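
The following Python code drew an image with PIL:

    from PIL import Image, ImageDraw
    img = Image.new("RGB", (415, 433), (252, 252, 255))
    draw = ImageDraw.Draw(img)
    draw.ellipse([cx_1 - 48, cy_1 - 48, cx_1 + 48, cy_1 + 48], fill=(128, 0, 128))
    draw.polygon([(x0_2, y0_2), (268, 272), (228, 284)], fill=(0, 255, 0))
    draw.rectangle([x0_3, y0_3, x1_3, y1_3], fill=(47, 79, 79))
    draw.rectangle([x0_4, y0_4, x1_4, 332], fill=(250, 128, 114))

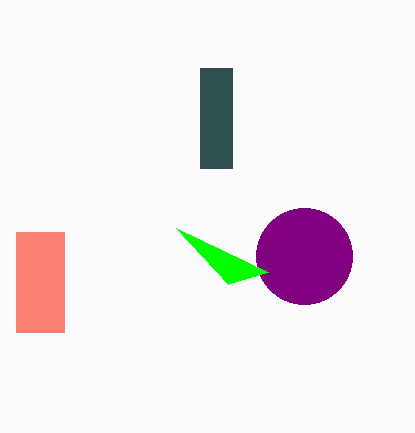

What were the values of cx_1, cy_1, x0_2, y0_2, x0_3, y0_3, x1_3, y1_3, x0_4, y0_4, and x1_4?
cx_1 = 304; cy_1 = 256; x0_2 = 176; y0_2 = 228; x0_3 = 200; y0_3 = 68; x1_3 = 232; y1_3 = 168; x0_4 = 16; y0_4 = 232; x1_4 = 64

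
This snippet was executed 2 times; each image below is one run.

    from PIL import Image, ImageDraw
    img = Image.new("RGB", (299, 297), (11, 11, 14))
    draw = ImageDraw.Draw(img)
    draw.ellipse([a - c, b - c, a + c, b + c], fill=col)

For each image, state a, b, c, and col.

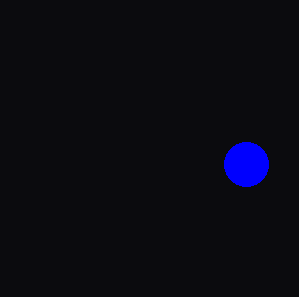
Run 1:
a = 246
b = 164
c = 22
col = 'blue'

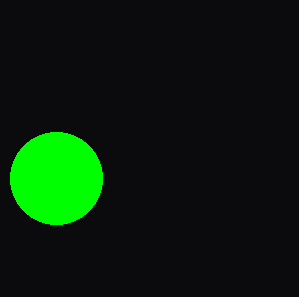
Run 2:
a = 56, b = 178, c = 46, col = 'lime'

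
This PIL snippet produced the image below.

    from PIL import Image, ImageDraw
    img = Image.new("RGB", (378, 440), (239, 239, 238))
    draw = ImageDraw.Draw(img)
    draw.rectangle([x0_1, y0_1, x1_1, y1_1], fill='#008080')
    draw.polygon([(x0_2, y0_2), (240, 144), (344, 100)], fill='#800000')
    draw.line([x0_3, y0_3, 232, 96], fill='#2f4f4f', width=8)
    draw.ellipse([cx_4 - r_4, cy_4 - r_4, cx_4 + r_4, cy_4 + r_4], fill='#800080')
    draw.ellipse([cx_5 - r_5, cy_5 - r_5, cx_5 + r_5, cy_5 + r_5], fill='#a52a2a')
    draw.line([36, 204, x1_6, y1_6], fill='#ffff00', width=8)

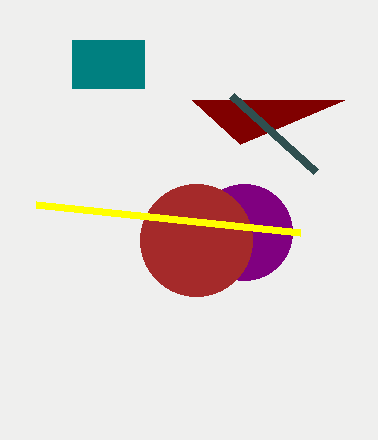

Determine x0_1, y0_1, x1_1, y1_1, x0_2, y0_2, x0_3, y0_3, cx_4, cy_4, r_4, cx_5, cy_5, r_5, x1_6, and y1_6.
x0_1 = 72; y0_1 = 40; x1_1 = 144; y1_1 = 88; x0_2 = 192; y0_2 = 100; x0_3 = 316; y0_3 = 172; cx_4 = 244; cy_4 = 232; r_4 = 48; cx_5 = 196; cy_5 = 240; r_5 = 56; x1_6 = 300; y1_6 = 232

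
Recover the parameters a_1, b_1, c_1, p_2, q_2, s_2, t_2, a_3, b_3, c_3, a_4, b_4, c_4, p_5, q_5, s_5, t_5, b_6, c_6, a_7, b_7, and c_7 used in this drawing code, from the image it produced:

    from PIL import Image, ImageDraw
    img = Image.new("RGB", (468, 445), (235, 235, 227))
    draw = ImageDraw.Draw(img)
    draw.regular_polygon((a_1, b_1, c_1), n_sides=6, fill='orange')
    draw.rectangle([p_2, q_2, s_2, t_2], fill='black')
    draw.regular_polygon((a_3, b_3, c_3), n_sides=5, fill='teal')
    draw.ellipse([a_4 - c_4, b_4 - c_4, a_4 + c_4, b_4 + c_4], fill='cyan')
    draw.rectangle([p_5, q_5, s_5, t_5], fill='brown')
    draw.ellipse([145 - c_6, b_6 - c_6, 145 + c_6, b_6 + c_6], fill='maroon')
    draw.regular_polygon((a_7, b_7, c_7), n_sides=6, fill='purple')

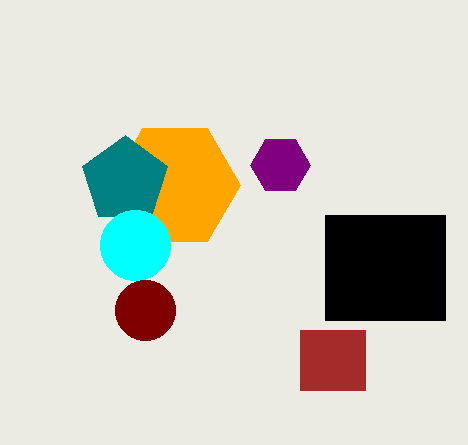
a_1 = 175
b_1 = 185
c_1 = 65
p_2 = 325
q_2 = 215
s_2 = 445
t_2 = 320
a_3 = 125
b_3 = 180
c_3 = 45
a_4 = 135
b_4 = 245
c_4 = 35
p_5 = 300
q_5 = 330
s_5 = 365
t_5 = 390
b_6 = 310
c_6 = 30
a_7 = 280
b_7 = 165
c_7 = 30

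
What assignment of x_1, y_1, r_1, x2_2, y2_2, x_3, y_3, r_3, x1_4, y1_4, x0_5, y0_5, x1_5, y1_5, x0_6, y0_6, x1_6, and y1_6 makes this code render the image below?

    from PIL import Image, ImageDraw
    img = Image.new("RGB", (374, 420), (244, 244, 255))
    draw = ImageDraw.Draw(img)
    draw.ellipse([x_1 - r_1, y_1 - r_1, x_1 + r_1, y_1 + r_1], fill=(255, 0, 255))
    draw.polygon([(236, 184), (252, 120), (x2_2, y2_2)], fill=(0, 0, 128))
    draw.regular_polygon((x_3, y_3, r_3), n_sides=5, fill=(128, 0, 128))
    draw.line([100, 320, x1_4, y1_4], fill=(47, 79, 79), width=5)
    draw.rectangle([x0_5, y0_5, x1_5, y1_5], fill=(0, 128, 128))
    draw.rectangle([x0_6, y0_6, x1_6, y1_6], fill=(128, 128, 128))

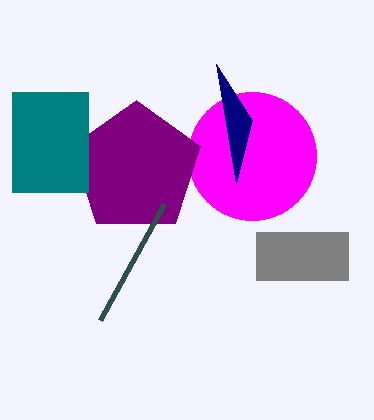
x_1 = 252; y_1 = 156; r_1 = 64; x2_2 = 216; y2_2 = 64; x_3 = 136; y_3 = 168; r_3 = 68; x1_4 = 164; y1_4 = 204; x0_5 = 12; y0_5 = 92; x1_5 = 88; y1_5 = 192; x0_6 = 256; y0_6 = 232; x1_6 = 348; y1_6 = 280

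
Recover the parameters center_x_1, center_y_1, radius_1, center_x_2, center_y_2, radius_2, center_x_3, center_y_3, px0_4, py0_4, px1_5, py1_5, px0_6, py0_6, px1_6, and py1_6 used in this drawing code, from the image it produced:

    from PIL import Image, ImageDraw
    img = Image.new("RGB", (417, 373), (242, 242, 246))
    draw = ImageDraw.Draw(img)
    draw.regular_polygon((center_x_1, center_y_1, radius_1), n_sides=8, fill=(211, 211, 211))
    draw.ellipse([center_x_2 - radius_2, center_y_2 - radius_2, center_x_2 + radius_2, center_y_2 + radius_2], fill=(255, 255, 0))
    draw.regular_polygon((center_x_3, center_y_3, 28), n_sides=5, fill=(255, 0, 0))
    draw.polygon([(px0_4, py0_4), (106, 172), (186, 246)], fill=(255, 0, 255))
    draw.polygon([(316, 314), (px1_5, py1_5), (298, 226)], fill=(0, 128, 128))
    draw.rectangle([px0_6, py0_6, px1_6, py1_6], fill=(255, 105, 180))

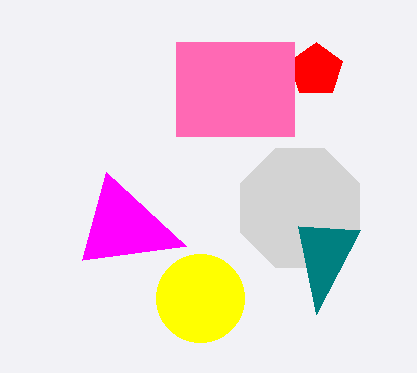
center_x_1 = 300; center_y_1 = 208; radius_1 = 64; center_x_2 = 200; center_y_2 = 298; radius_2 = 44; center_x_3 = 316; center_y_3 = 70; px0_4 = 82; py0_4 = 260; px1_5 = 360; py1_5 = 230; px0_6 = 176; py0_6 = 42; px1_6 = 294; py1_6 = 136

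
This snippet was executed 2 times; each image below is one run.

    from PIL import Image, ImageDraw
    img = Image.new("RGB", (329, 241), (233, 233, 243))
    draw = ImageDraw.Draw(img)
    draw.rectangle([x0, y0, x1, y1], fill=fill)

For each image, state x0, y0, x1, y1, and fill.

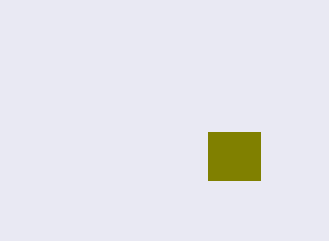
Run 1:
x0 = 208; y0 = 132; x1 = 260; y1 = 180; fill = 'olive'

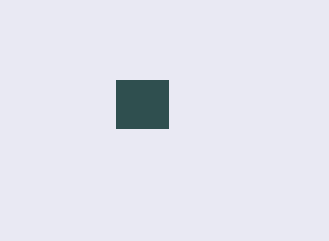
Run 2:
x0 = 116, y0 = 80, x1 = 168, y1 = 128, fill = 'darkslategray'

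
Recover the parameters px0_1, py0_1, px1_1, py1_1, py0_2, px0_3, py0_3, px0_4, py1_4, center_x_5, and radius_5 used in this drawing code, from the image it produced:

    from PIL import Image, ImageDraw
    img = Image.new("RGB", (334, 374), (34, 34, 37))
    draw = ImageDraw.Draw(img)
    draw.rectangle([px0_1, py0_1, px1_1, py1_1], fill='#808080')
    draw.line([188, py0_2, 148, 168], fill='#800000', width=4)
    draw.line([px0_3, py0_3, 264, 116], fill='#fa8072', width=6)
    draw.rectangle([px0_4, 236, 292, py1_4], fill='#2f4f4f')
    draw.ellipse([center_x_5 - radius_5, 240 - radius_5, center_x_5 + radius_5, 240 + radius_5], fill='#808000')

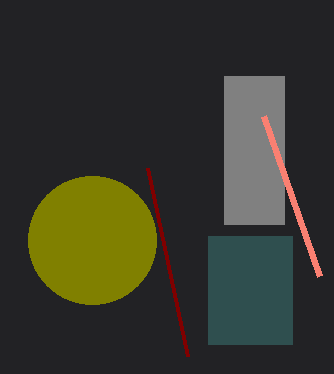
px0_1 = 224
py0_1 = 76
px1_1 = 284
py1_1 = 224
py0_2 = 356
px0_3 = 320
py0_3 = 276
px0_4 = 208
py1_4 = 344
center_x_5 = 92
radius_5 = 64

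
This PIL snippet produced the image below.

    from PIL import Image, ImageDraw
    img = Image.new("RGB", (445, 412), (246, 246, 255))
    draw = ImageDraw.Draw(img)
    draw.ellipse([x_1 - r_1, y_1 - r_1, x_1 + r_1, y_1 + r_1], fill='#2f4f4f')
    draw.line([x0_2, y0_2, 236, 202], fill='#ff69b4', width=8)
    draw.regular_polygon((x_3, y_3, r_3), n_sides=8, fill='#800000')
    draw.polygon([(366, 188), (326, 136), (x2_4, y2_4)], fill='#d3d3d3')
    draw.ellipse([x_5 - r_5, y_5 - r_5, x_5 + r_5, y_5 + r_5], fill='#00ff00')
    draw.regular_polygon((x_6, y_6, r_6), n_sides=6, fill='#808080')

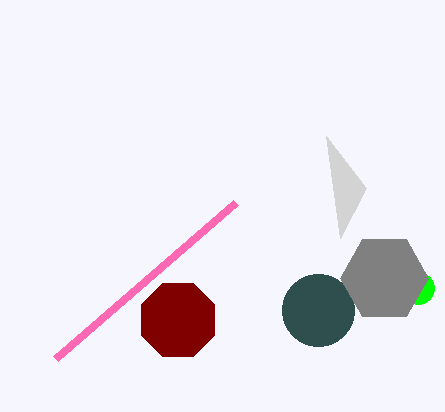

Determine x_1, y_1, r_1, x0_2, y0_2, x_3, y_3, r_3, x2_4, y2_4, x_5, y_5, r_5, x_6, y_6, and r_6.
x_1 = 318
y_1 = 310
r_1 = 36
x0_2 = 56
y0_2 = 358
x_3 = 178
y_3 = 320
r_3 = 40
x2_4 = 340
y2_4 = 238
x_5 = 418
y_5 = 288
r_5 = 16
x_6 = 384
y_6 = 278
r_6 = 44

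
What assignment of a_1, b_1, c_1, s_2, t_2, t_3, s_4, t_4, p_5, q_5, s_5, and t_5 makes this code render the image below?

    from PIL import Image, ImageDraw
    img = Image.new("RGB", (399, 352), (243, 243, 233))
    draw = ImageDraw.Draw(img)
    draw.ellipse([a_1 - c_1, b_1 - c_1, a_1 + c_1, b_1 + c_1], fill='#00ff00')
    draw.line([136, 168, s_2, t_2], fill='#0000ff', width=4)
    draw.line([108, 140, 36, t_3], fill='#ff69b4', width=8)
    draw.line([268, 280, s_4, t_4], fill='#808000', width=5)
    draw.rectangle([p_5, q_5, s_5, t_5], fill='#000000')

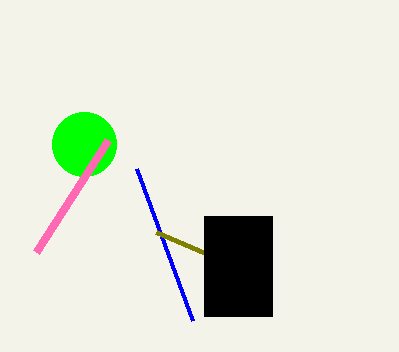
a_1 = 84, b_1 = 144, c_1 = 32, s_2 = 192, t_2 = 320, t_3 = 252, s_4 = 156, t_4 = 232, p_5 = 204, q_5 = 216, s_5 = 272, t_5 = 316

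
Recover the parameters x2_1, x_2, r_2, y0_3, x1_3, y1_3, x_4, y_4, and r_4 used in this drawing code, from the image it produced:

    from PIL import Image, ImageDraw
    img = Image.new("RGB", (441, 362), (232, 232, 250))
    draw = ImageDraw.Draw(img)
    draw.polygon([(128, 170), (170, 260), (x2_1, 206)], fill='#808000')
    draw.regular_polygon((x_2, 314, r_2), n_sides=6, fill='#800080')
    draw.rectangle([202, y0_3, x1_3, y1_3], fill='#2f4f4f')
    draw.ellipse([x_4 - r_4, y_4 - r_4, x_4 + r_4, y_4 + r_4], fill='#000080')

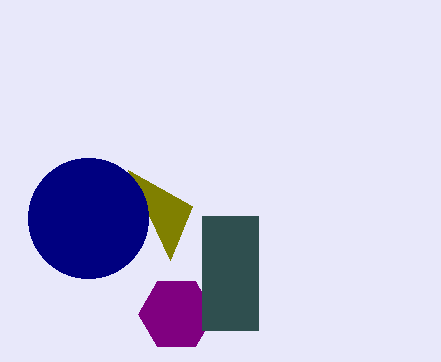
x2_1 = 192, x_2 = 176, r_2 = 38, y0_3 = 216, x1_3 = 258, y1_3 = 330, x_4 = 88, y_4 = 218, r_4 = 60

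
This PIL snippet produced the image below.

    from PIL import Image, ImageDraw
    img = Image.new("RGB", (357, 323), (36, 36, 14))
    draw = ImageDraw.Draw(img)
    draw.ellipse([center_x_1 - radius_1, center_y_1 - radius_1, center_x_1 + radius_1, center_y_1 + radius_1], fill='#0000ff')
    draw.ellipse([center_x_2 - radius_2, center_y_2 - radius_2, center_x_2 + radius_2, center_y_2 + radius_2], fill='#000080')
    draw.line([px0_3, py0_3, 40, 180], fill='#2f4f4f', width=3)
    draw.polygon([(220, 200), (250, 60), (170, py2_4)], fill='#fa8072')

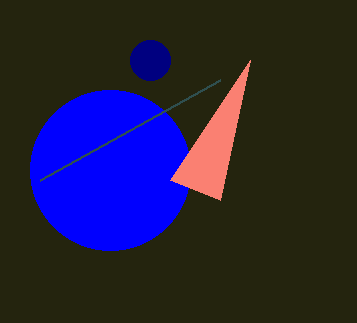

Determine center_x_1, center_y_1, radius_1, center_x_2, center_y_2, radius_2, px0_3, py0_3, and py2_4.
center_x_1 = 110
center_y_1 = 170
radius_1 = 80
center_x_2 = 150
center_y_2 = 60
radius_2 = 20
px0_3 = 220
py0_3 = 80
py2_4 = 180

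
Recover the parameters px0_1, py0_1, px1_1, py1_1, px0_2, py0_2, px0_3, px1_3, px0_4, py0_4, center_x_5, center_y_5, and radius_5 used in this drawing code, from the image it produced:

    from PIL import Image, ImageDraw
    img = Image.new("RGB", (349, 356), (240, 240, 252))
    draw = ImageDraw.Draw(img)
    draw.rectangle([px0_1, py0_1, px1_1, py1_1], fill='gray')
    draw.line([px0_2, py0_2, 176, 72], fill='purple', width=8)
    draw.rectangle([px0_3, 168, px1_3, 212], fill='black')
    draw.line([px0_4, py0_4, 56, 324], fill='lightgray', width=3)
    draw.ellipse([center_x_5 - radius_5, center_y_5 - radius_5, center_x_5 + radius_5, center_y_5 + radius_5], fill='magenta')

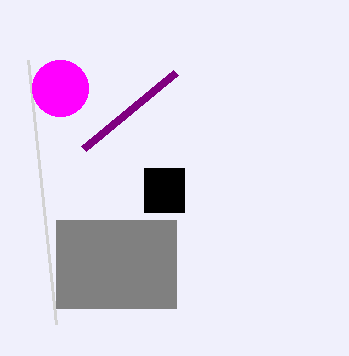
px0_1 = 56; py0_1 = 220; px1_1 = 176; py1_1 = 308; px0_2 = 84; py0_2 = 148; px0_3 = 144; px1_3 = 184; px0_4 = 28; py0_4 = 60; center_x_5 = 60; center_y_5 = 88; radius_5 = 28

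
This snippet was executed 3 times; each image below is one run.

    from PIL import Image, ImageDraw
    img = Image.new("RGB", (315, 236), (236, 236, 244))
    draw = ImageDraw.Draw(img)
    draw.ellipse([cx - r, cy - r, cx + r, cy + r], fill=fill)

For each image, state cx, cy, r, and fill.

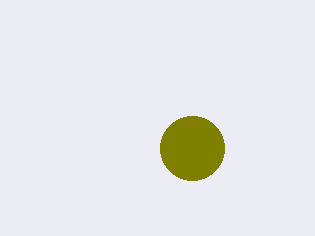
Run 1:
cx = 192, cy = 148, r = 32, fill = 'olive'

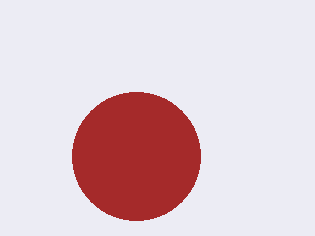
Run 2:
cx = 136
cy = 156
r = 64
fill = 'brown'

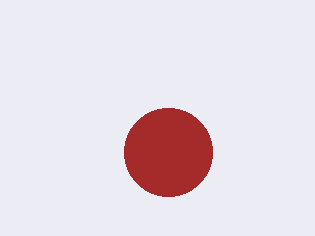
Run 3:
cx = 168, cy = 152, r = 44, fill = 'brown'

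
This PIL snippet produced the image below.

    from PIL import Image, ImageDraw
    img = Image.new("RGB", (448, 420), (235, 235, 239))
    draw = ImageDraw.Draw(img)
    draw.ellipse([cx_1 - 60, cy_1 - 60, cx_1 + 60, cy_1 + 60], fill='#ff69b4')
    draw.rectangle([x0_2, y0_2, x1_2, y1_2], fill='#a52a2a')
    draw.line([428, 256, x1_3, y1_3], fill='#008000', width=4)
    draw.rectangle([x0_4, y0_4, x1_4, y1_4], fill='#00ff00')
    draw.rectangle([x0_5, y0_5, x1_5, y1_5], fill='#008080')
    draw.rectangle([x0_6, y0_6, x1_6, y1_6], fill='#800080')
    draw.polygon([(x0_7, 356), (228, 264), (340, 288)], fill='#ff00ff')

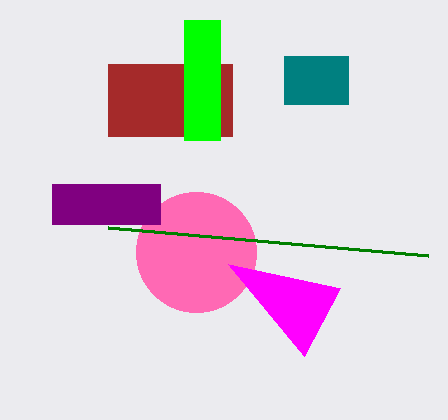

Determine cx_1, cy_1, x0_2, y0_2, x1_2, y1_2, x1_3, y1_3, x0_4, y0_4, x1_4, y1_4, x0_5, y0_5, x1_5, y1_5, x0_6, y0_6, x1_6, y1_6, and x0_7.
cx_1 = 196
cy_1 = 252
x0_2 = 108
y0_2 = 64
x1_2 = 232
y1_2 = 136
x1_3 = 108
y1_3 = 228
x0_4 = 184
y0_4 = 20
x1_4 = 220
y1_4 = 140
x0_5 = 284
y0_5 = 56
x1_5 = 348
y1_5 = 104
x0_6 = 52
y0_6 = 184
x1_6 = 160
y1_6 = 224
x0_7 = 304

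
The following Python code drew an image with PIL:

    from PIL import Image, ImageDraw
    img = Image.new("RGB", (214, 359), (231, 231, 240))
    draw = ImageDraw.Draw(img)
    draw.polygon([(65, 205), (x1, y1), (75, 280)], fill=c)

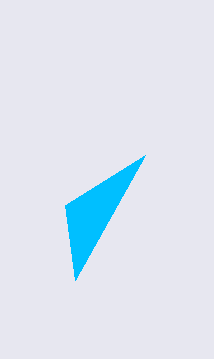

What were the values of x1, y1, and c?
x1 = 145, y1 = 155, c = 'deepskyblue'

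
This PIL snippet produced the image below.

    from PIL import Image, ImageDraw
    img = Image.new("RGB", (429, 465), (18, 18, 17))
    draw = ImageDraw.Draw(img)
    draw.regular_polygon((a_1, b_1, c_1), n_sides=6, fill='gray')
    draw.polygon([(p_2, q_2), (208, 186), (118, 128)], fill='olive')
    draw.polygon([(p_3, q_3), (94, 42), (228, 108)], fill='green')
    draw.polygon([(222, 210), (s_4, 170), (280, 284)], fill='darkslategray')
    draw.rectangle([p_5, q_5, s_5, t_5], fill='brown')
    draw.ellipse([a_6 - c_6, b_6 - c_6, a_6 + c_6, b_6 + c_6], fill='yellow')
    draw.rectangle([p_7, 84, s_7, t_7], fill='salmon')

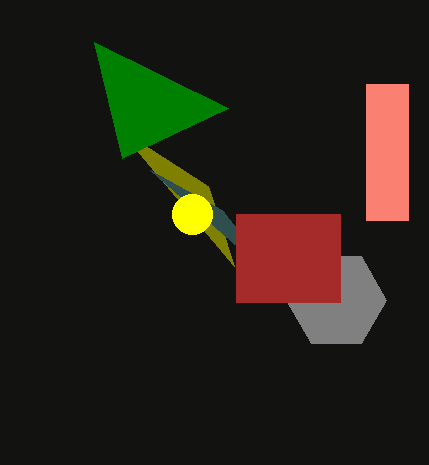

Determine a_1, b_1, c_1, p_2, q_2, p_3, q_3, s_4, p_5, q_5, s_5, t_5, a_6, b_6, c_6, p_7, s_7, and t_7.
a_1 = 336; b_1 = 300; c_1 = 50; p_2 = 234; q_2 = 266; p_3 = 122; q_3 = 158; s_4 = 150; p_5 = 236; q_5 = 214; s_5 = 340; t_5 = 302; a_6 = 192; b_6 = 214; c_6 = 20; p_7 = 366; s_7 = 408; t_7 = 220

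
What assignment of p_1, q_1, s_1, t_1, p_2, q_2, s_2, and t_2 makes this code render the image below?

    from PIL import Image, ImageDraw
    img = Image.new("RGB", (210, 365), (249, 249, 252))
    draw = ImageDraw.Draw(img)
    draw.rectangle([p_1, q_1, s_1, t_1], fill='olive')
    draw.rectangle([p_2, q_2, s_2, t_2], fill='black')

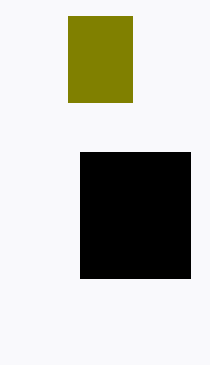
p_1 = 68, q_1 = 16, s_1 = 132, t_1 = 102, p_2 = 80, q_2 = 152, s_2 = 190, t_2 = 278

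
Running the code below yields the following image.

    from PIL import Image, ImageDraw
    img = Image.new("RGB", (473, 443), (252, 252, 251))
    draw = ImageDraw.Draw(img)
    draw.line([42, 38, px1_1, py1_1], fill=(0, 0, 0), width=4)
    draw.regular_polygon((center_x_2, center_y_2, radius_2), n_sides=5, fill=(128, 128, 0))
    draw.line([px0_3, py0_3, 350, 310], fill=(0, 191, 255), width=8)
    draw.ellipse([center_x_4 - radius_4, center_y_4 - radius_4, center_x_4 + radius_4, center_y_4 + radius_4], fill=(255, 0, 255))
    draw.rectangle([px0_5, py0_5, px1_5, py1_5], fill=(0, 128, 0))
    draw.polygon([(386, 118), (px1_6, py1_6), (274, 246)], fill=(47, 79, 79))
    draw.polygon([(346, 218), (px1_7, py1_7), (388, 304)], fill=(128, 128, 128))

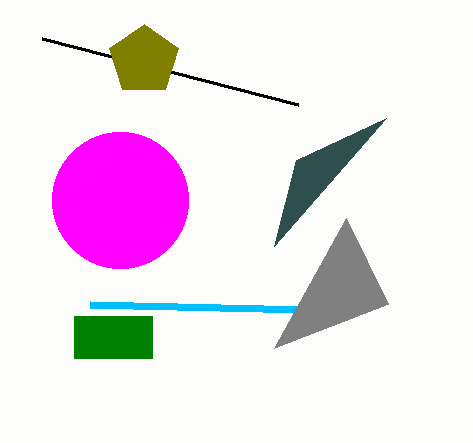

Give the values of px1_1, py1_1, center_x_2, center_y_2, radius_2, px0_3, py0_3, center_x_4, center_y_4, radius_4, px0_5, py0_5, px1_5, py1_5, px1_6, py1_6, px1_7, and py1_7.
px1_1 = 298; py1_1 = 104; center_x_2 = 144; center_y_2 = 60; radius_2 = 36; px0_3 = 90; py0_3 = 304; center_x_4 = 120; center_y_4 = 200; radius_4 = 68; px0_5 = 74; py0_5 = 316; px1_5 = 152; py1_5 = 358; px1_6 = 296; py1_6 = 160; px1_7 = 274; py1_7 = 348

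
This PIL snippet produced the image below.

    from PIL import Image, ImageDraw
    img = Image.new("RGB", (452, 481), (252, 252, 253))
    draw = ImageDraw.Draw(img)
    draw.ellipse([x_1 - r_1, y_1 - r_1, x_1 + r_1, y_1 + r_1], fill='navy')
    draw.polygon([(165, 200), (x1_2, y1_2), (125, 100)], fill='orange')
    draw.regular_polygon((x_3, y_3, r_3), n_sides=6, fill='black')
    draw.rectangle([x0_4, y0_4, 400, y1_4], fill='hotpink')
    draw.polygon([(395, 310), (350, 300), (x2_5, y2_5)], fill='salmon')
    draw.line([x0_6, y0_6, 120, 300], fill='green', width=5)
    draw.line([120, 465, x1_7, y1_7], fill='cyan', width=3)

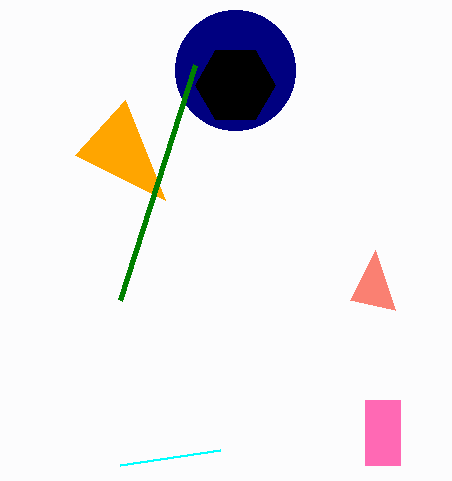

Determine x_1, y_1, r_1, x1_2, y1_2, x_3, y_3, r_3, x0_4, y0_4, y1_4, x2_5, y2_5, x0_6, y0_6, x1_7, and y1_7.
x_1 = 235, y_1 = 70, r_1 = 60, x1_2 = 75, y1_2 = 155, x_3 = 235, y_3 = 85, r_3 = 40, x0_4 = 365, y0_4 = 400, y1_4 = 465, x2_5 = 375, y2_5 = 250, x0_6 = 195, y0_6 = 65, x1_7 = 220, y1_7 = 450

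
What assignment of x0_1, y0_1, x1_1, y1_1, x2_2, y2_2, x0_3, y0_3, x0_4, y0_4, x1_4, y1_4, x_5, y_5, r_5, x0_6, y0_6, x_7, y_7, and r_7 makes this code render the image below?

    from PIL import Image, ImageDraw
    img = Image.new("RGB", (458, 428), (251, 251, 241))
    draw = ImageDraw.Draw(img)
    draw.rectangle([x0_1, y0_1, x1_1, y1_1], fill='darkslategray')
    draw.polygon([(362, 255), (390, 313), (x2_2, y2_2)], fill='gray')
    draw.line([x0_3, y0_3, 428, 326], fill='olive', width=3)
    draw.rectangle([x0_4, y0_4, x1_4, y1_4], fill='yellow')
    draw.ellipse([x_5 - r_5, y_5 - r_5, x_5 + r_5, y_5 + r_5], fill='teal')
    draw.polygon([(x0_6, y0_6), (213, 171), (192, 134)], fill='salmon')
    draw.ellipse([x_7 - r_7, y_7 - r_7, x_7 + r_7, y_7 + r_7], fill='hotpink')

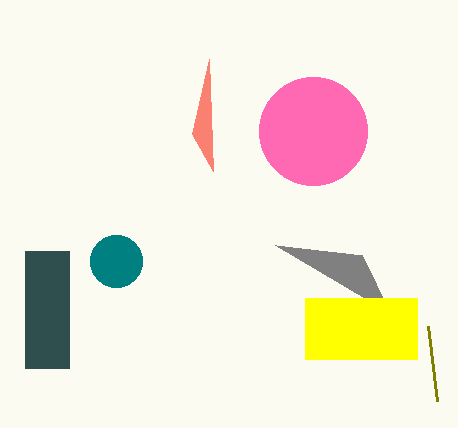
x0_1 = 25; y0_1 = 251; x1_1 = 69; y1_1 = 368; x2_2 = 275; y2_2 = 245; x0_3 = 437; y0_3 = 401; x0_4 = 305; y0_4 = 298; x1_4 = 417; y1_4 = 359; x_5 = 116; y_5 = 261; r_5 = 26; x0_6 = 209; y0_6 = 59; x_7 = 313; y_7 = 131; r_7 = 54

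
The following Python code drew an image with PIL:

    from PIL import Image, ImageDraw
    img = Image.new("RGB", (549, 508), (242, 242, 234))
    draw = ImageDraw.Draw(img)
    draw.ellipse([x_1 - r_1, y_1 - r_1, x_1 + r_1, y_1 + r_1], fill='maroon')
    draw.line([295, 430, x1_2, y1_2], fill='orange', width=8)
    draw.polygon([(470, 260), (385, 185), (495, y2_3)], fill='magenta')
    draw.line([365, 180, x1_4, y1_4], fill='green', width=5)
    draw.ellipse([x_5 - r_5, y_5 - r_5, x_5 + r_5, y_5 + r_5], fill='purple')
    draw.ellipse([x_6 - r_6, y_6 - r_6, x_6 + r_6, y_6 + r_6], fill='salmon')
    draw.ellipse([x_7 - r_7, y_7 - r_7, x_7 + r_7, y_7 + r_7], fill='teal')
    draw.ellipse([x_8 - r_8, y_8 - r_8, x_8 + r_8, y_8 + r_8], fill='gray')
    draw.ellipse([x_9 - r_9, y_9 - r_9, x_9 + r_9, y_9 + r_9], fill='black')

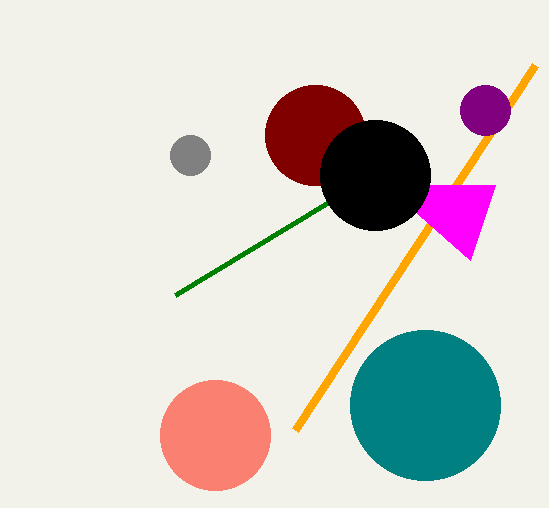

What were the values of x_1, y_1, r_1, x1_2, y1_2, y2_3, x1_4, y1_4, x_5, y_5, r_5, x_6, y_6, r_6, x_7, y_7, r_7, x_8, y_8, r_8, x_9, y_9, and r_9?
x_1 = 315, y_1 = 135, r_1 = 50, x1_2 = 535, y1_2 = 65, y2_3 = 185, x1_4 = 175, y1_4 = 295, x_5 = 485, y_5 = 110, r_5 = 25, x_6 = 215, y_6 = 435, r_6 = 55, x_7 = 425, y_7 = 405, r_7 = 75, x_8 = 190, y_8 = 155, r_8 = 20, x_9 = 375, y_9 = 175, r_9 = 55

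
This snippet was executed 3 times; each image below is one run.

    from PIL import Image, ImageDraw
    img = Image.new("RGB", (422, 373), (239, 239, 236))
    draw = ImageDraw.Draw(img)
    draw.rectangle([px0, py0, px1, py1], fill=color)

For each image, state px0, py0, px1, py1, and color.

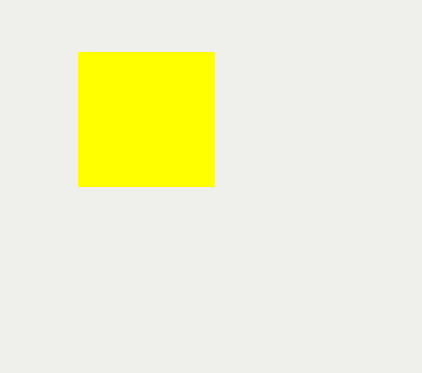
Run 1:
px0 = 78; py0 = 52; px1 = 214; py1 = 186; color = 'yellow'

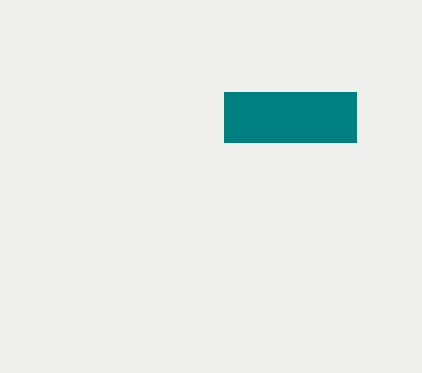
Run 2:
px0 = 224, py0 = 92, px1 = 356, py1 = 142, color = 'teal'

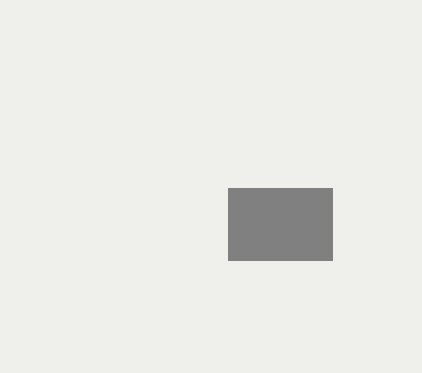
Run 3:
px0 = 228
py0 = 188
px1 = 332
py1 = 260
color = 'gray'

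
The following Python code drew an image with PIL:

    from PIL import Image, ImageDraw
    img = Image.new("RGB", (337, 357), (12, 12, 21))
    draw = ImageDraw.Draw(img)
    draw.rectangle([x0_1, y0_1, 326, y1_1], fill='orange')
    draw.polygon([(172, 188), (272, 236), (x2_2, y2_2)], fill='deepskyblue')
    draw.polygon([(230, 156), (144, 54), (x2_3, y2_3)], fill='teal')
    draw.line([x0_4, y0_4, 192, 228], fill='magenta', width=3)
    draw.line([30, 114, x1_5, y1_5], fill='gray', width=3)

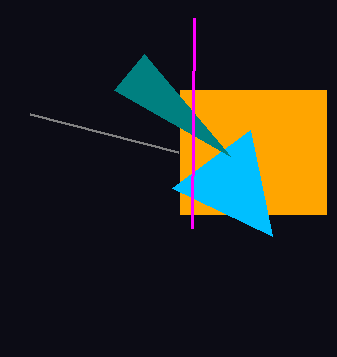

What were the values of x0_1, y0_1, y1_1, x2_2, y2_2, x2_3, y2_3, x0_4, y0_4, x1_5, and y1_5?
x0_1 = 180, y0_1 = 90, y1_1 = 214, x2_2 = 250, y2_2 = 130, x2_3 = 114, y2_3 = 90, x0_4 = 194, y0_4 = 18, x1_5 = 178, y1_5 = 152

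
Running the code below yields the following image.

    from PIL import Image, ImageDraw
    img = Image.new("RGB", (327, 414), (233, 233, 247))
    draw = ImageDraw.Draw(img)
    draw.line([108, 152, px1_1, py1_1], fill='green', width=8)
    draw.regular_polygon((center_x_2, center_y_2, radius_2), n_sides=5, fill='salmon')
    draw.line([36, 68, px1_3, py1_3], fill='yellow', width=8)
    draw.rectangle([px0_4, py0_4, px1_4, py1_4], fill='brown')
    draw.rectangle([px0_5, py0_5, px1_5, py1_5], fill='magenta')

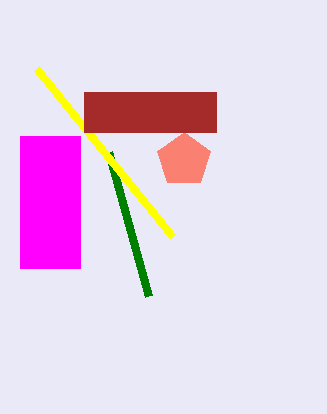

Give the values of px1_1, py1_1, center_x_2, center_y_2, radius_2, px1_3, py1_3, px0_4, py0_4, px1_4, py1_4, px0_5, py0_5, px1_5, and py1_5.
px1_1 = 148, py1_1 = 296, center_x_2 = 184, center_y_2 = 160, radius_2 = 28, px1_3 = 172, py1_3 = 236, px0_4 = 84, py0_4 = 92, px1_4 = 216, py1_4 = 132, px0_5 = 20, py0_5 = 136, px1_5 = 80, py1_5 = 268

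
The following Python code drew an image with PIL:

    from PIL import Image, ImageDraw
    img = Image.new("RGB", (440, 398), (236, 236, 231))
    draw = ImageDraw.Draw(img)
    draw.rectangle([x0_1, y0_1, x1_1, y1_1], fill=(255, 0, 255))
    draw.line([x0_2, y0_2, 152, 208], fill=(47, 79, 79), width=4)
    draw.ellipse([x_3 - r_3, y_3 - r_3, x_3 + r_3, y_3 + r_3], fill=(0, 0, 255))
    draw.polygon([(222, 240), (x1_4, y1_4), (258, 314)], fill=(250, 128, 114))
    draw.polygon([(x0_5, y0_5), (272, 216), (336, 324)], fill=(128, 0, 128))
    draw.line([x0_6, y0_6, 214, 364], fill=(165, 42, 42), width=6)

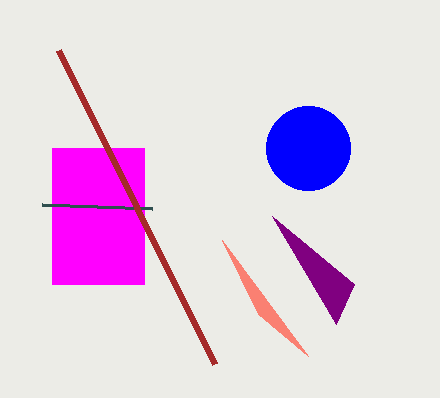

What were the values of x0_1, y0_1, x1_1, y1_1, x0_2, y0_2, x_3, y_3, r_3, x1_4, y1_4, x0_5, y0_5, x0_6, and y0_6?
x0_1 = 52
y0_1 = 148
x1_1 = 144
y1_1 = 284
x0_2 = 42
y0_2 = 204
x_3 = 308
y_3 = 148
r_3 = 42
x1_4 = 308
y1_4 = 356
x0_5 = 354
y0_5 = 284
x0_6 = 58
y0_6 = 50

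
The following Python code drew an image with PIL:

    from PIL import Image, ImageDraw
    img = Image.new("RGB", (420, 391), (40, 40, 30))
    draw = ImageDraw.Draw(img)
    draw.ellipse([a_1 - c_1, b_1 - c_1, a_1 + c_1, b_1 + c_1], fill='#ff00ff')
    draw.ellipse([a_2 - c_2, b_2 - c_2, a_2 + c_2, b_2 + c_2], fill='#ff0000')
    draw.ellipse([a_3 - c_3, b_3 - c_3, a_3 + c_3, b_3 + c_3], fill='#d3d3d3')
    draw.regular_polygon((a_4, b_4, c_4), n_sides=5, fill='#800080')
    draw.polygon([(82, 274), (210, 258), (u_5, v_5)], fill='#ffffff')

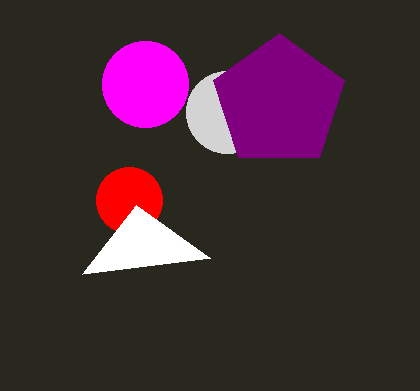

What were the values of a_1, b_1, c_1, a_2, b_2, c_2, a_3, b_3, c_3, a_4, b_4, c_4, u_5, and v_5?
a_1 = 145, b_1 = 84, c_1 = 43, a_2 = 129, b_2 = 200, c_2 = 33, a_3 = 227, b_3 = 112, c_3 = 41, a_4 = 279, b_4 = 102, c_4 = 69, u_5 = 136, v_5 = 205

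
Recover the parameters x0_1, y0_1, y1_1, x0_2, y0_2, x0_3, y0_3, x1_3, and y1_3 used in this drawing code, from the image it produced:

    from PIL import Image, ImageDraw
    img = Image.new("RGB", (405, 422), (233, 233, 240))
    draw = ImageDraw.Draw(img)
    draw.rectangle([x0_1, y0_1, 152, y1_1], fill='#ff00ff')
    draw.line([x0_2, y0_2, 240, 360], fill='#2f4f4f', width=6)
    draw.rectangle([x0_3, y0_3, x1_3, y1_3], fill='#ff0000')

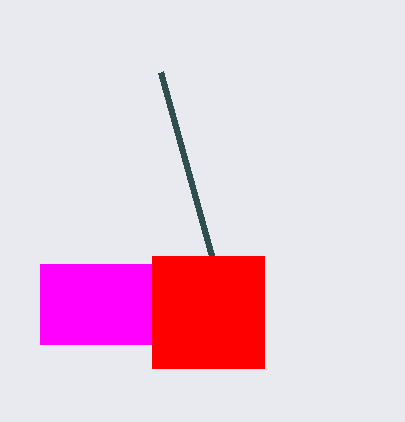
x0_1 = 40, y0_1 = 264, y1_1 = 344, x0_2 = 160, y0_2 = 72, x0_3 = 152, y0_3 = 256, x1_3 = 264, y1_3 = 368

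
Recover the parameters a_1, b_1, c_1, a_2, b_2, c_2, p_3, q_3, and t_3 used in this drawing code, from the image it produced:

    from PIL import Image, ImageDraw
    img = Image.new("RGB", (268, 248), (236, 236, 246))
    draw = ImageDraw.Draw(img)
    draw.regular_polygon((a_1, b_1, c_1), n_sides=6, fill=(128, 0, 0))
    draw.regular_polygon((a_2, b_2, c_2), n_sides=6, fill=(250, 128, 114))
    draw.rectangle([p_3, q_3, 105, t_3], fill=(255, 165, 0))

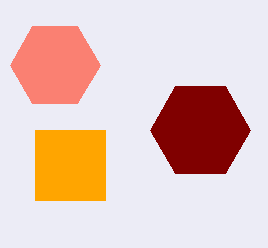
a_1 = 200
b_1 = 130
c_1 = 50
a_2 = 55
b_2 = 65
c_2 = 45
p_3 = 35
q_3 = 130
t_3 = 200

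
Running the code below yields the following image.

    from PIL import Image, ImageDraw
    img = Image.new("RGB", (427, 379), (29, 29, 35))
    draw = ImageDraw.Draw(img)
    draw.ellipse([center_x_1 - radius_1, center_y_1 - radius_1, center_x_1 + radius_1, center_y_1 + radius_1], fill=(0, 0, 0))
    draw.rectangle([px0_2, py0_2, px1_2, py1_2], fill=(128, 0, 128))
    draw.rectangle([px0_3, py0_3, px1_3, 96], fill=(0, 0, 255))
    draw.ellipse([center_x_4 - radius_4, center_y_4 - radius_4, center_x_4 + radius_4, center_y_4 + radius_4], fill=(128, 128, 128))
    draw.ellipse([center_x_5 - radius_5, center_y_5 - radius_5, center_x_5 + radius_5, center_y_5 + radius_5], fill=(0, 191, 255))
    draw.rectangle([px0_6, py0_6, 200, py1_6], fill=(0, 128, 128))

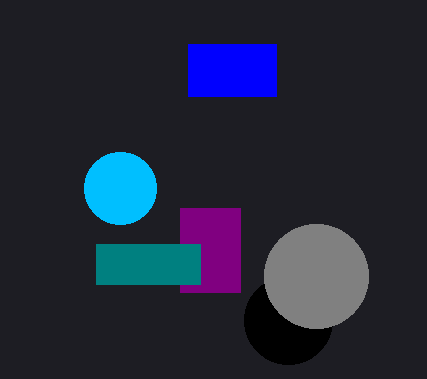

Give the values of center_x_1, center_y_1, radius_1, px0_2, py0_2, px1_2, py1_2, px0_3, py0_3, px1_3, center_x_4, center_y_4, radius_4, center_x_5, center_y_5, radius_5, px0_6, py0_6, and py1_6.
center_x_1 = 288; center_y_1 = 320; radius_1 = 44; px0_2 = 180; py0_2 = 208; px1_2 = 240; py1_2 = 292; px0_3 = 188; py0_3 = 44; px1_3 = 276; center_x_4 = 316; center_y_4 = 276; radius_4 = 52; center_x_5 = 120; center_y_5 = 188; radius_5 = 36; px0_6 = 96; py0_6 = 244; py1_6 = 284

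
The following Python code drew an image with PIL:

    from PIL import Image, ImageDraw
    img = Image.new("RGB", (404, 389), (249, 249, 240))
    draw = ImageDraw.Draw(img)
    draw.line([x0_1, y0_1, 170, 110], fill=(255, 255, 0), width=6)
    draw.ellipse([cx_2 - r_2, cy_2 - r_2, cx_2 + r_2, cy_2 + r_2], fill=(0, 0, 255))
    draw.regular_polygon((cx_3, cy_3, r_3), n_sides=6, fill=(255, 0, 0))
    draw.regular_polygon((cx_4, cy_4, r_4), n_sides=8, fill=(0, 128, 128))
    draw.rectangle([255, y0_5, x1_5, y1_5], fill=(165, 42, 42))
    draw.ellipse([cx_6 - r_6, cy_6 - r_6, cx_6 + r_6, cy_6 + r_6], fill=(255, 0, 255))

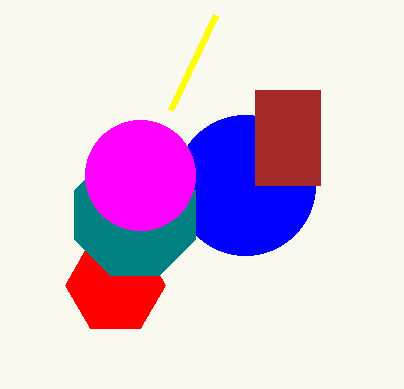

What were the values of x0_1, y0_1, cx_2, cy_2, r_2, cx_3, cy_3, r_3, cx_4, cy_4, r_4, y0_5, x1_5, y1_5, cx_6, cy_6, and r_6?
x0_1 = 215, y0_1 = 15, cx_2 = 245, cy_2 = 185, r_2 = 70, cx_3 = 115, cy_3 = 285, r_3 = 50, cx_4 = 135, cy_4 = 215, r_4 = 65, y0_5 = 90, x1_5 = 320, y1_5 = 185, cx_6 = 140, cy_6 = 175, r_6 = 55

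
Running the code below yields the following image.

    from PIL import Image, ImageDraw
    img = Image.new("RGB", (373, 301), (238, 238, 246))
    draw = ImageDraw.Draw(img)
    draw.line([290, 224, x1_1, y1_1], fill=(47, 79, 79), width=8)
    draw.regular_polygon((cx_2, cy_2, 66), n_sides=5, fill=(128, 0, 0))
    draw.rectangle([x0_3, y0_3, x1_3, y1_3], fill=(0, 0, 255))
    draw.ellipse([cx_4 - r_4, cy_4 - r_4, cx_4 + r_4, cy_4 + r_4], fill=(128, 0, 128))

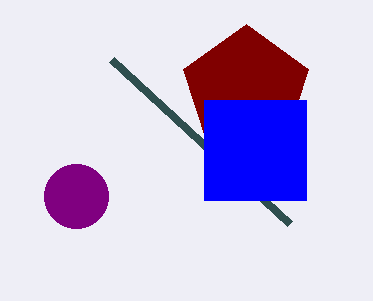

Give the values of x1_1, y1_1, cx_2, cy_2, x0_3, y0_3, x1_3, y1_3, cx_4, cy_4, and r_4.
x1_1 = 112; y1_1 = 60; cx_2 = 246; cy_2 = 90; x0_3 = 204; y0_3 = 100; x1_3 = 306; y1_3 = 200; cx_4 = 76; cy_4 = 196; r_4 = 32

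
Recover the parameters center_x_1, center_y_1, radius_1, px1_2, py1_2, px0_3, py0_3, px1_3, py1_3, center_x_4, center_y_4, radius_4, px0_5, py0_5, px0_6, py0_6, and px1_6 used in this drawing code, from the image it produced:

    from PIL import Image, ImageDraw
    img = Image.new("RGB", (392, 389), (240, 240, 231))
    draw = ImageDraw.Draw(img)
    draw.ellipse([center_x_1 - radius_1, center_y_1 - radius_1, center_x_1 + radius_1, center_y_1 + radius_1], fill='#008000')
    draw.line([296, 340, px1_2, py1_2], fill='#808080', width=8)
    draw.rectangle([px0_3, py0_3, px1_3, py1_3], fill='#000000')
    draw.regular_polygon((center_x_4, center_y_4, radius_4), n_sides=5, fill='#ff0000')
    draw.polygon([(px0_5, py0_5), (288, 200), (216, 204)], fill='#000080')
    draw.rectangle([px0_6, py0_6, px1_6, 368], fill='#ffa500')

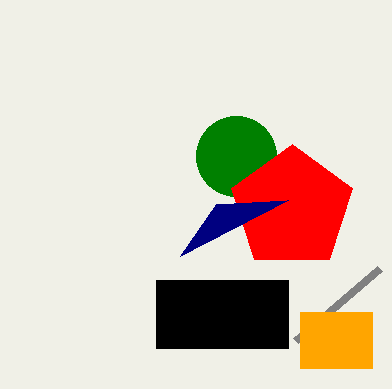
center_x_1 = 236; center_y_1 = 156; radius_1 = 40; px1_2 = 380; py1_2 = 268; px0_3 = 156; py0_3 = 280; px1_3 = 288; py1_3 = 348; center_x_4 = 292; center_y_4 = 208; radius_4 = 64; px0_5 = 180; py0_5 = 256; px0_6 = 300; py0_6 = 312; px1_6 = 372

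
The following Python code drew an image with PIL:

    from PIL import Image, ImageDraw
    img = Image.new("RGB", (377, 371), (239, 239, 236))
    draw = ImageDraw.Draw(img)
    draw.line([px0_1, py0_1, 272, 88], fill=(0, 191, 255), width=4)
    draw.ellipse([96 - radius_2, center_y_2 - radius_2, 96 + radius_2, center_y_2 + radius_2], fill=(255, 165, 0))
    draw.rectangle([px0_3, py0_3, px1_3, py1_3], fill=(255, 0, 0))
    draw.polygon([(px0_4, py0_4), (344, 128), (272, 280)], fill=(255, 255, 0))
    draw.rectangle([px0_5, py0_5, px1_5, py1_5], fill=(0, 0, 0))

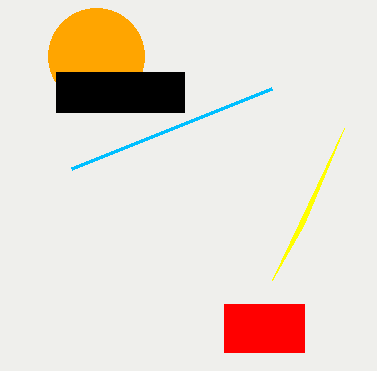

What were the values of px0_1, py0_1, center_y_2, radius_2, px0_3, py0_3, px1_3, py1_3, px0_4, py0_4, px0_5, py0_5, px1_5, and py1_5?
px0_1 = 72, py0_1 = 168, center_y_2 = 56, radius_2 = 48, px0_3 = 224, py0_3 = 304, px1_3 = 304, py1_3 = 352, px0_4 = 304, py0_4 = 224, px0_5 = 56, py0_5 = 72, px1_5 = 184, py1_5 = 112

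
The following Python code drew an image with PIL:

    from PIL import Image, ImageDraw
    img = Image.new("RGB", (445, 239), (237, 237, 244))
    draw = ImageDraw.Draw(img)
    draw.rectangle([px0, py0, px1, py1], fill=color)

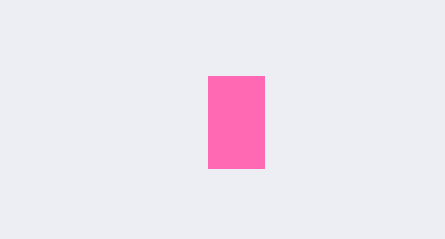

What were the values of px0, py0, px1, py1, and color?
px0 = 208
py0 = 76
px1 = 264
py1 = 168
color = 'hotpink'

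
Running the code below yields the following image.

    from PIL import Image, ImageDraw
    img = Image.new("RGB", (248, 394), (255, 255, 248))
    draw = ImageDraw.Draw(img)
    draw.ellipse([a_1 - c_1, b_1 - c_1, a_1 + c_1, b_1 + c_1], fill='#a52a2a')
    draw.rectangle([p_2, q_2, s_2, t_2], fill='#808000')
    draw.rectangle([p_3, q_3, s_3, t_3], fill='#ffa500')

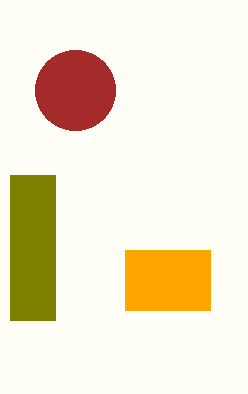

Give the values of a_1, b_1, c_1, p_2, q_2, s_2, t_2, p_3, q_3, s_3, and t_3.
a_1 = 75, b_1 = 90, c_1 = 40, p_2 = 10, q_2 = 175, s_2 = 55, t_2 = 320, p_3 = 125, q_3 = 250, s_3 = 210, t_3 = 310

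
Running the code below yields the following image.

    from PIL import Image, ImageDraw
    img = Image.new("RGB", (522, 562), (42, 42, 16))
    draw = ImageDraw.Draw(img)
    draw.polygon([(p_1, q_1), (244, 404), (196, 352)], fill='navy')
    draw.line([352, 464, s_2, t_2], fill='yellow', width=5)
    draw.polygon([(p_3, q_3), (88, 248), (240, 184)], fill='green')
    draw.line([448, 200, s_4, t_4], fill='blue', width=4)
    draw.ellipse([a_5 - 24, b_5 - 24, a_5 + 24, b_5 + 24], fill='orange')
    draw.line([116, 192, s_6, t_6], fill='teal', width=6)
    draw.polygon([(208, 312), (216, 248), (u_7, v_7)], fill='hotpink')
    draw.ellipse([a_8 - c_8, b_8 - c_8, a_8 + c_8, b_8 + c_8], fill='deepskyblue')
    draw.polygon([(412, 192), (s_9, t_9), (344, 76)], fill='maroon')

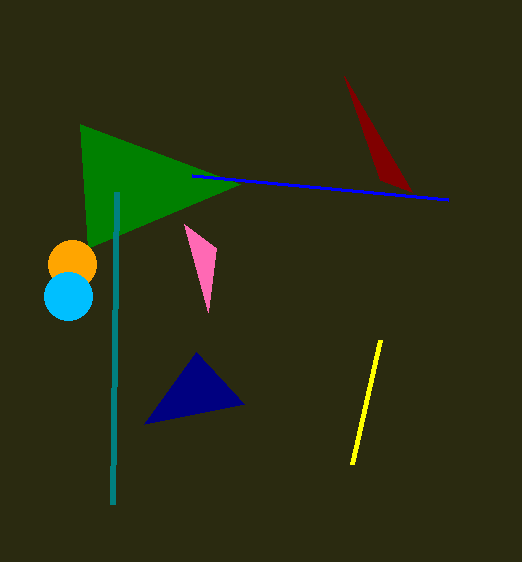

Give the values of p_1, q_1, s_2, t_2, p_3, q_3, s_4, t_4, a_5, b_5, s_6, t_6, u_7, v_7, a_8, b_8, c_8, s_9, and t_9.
p_1 = 144; q_1 = 424; s_2 = 380; t_2 = 340; p_3 = 80; q_3 = 124; s_4 = 192; t_4 = 176; a_5 = 72; b_5 = 264; s_6 = 112; t_6 = 504; u_7 = 184; v_7 = 224; a_8 = 68; b_8 = 296; c_8 = 24; s_9 = 380; t_9 = 180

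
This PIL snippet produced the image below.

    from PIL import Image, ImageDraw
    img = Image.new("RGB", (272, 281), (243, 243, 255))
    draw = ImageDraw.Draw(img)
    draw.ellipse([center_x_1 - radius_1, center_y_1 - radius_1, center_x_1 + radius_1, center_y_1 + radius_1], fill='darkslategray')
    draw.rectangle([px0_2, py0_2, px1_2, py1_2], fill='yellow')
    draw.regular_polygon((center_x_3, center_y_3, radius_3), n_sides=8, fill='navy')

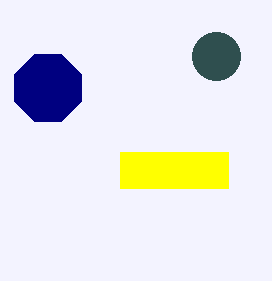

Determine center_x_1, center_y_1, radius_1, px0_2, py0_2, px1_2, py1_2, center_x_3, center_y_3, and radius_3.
center_x_1 = 216, center_y_1 = 56, radius_1 = 24, px0_2 = 120, py0_2 = 152, px1_2 = 228, py1_2 = 188, center_x_3 = 48, center_y_3 = 88, radius_3 = 36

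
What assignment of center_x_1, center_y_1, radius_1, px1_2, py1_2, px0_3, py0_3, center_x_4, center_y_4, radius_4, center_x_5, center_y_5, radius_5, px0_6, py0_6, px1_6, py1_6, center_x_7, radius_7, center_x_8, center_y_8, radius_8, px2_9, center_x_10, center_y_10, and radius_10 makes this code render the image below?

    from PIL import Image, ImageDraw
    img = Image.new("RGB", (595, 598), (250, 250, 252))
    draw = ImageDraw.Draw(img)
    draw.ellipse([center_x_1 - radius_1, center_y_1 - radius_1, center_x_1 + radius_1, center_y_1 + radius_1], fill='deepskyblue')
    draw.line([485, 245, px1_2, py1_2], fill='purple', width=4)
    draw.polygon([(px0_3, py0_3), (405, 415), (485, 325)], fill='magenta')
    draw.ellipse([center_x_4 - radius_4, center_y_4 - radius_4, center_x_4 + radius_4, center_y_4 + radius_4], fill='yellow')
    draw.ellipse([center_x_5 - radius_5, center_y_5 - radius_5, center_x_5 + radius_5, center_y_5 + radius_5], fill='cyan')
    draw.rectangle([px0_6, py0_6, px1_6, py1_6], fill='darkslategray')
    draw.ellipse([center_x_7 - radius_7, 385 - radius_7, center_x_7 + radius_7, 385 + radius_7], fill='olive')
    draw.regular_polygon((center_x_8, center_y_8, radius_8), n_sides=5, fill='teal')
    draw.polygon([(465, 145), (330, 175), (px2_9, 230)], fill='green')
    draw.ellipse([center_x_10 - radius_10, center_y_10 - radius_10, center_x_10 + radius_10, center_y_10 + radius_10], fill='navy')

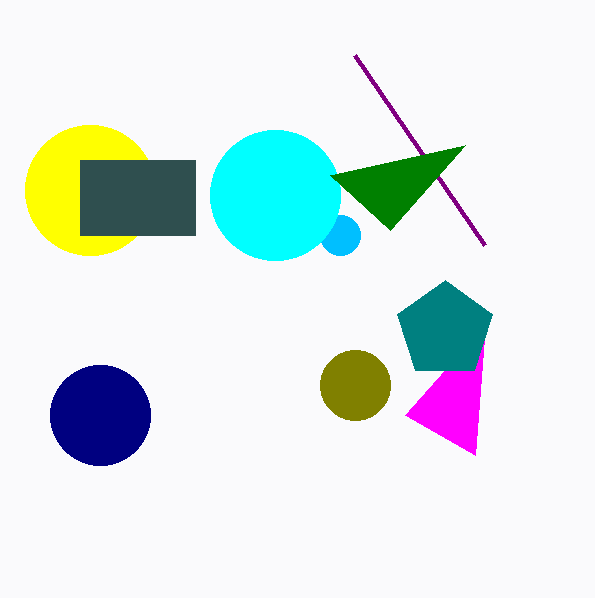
center_x_1 = 340
center_y_1 = 235
radius_1 = 20
px1_2 = 355
py1_2 = 55
px0_3 = 475
py0_3 = 455
center_x_4 = 90
center_y_4 = 190
radius_4 = 65
center_x_5 = 275
center_y_5 = 195
radius_5 = 65
px0_6 = 80
py0_6 = 160
px1_6 = 195
py1_6 = 235
center_x_7 = 355
radius_7 = 35
center_x_8 = 445
center_y_8 = 330
radius_8 = 50
px2_9 = 390
center_x_10 = 100
center_y_10 = 415
radius_10 = 50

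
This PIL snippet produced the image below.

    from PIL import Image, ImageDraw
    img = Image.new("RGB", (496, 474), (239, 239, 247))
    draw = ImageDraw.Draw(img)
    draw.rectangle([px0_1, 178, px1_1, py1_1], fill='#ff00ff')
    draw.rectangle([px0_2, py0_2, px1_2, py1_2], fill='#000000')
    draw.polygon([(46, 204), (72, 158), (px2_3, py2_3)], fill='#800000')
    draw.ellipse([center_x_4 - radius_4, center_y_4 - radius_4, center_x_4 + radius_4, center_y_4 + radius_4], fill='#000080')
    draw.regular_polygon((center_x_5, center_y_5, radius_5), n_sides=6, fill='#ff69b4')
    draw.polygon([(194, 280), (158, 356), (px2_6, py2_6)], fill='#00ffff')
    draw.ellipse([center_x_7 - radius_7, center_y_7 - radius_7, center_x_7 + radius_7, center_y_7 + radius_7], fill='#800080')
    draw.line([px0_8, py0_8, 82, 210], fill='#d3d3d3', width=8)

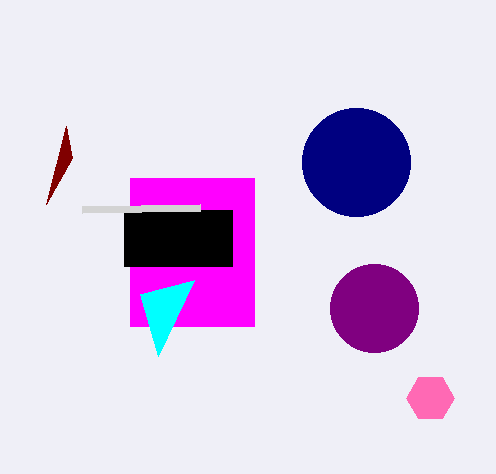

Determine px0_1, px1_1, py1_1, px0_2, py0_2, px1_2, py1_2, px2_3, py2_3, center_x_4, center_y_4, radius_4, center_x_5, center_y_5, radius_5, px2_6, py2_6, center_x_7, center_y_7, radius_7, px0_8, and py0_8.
px0_1 = 130; px1_1 = 254; py1_1 = 326; px0_2 = 124; py0_2 = 210; px1_2 = 232; py1_2 = 266; px2_3 = 66; py2_3 = 126; center_x_4 = 356; center_y_4 = 162; radius_4 = 54; center_x_5 = 430; center_y_5 = 398; radius_5 = 24; px2_6 = 140; py2_6 = 294; center_x_7 = 374; center_y_7 = 308; radius_7 = 44; px0_8 = 200; py0_8 = 208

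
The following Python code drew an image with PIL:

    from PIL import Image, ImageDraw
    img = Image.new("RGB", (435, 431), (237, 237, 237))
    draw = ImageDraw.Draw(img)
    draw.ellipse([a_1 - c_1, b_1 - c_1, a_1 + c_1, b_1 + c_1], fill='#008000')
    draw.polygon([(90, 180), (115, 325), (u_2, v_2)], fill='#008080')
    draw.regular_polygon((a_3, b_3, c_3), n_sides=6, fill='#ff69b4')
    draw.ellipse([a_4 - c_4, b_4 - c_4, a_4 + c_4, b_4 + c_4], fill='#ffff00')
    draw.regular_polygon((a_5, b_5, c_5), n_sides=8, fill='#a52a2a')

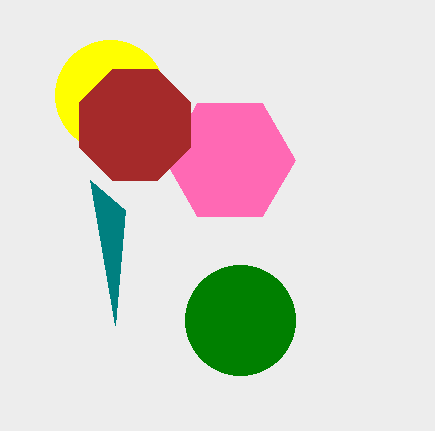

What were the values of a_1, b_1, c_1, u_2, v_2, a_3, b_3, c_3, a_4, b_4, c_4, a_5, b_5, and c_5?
a_1 = 240, b_1 = 320, c_1 = 55, u_2 = 125, v_2 = 210, a_3 = 230, b_3 = 160, c_3 = 65, a_4 = 110, b_4 = 95, c_4 = 55, a_5 = 135, b_5 = 125, c_5 = 60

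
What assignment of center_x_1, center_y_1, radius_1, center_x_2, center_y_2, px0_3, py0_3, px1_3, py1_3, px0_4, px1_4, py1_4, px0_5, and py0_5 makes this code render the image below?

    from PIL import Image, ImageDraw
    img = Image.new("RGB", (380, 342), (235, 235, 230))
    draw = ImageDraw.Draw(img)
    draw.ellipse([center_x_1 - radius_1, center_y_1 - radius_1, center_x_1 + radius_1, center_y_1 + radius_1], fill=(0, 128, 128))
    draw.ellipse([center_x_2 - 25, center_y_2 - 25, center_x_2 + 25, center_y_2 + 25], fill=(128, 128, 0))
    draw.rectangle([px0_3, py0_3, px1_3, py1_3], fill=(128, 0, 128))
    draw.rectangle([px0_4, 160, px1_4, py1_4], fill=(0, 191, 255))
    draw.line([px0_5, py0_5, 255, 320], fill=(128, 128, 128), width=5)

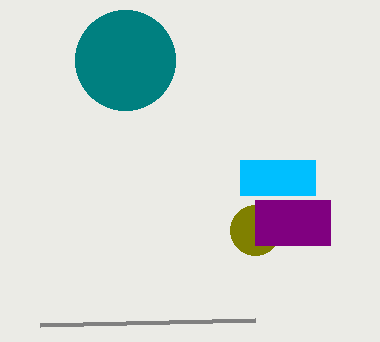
center_x_1 = 125; center_y_1 = 60; radius_1 = 50; center_x_2 = 255; center_y_2 = 230; px0_3 = 255; py0_3 = 200; px1_3 = 330; py1_3 = 245; px0_4 = 240; px1_4 = 315; py1_4 = 195; px0_5 = 40; py0_5 = 325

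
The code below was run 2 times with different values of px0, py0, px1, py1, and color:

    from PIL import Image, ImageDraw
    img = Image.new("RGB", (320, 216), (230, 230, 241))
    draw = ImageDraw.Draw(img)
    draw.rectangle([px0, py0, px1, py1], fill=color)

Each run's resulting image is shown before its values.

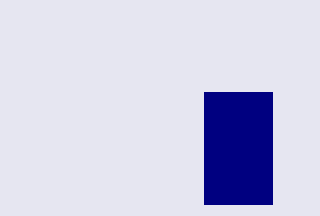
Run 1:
px0 = 204; py0 = 92; px1 = 272; py1 = 204; color = 'navy'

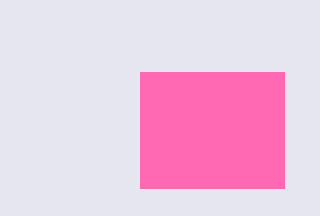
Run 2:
px0 = 140
py0 = 72
px1 = 284
py1 = 188
color = 'hotpink'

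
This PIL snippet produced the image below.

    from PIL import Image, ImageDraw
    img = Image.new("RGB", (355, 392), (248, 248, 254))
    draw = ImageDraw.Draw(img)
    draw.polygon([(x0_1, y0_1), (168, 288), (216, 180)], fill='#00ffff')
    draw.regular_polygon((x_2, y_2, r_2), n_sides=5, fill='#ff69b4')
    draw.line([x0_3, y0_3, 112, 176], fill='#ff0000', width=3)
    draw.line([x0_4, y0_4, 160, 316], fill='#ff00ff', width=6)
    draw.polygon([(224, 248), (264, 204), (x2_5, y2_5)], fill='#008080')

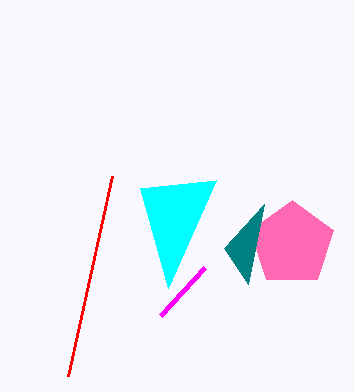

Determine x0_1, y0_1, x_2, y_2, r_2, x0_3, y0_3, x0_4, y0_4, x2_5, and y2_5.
x0_1 = 140, y0_1 = 188, x_2 = 292, y_2 = 244, r_2 = 44, x0_3 = 68, y0_3 = 376, x0_4 = 204, y0_4 = 268, x2_5 = 248, y2_5 = 284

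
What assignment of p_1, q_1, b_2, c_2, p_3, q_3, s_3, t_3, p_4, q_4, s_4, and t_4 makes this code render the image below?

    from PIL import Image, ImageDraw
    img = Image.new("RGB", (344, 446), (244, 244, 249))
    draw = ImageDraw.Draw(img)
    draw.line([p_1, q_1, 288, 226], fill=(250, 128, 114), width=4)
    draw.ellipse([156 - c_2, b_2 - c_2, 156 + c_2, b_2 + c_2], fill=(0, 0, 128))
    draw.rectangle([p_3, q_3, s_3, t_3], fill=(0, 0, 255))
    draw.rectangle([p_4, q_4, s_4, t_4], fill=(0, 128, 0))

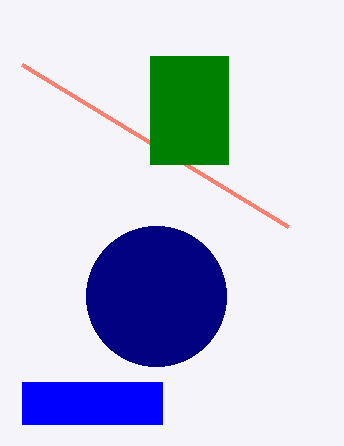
p_1 = 22
q_1 = 64
b_2 = 296
c_2 = 70
p_3 = 22
q_3 = 382
s_3 = 162
t_3 = 424
p_4 = 150
q_4 = 56
s_4 = 228
t_4 = 164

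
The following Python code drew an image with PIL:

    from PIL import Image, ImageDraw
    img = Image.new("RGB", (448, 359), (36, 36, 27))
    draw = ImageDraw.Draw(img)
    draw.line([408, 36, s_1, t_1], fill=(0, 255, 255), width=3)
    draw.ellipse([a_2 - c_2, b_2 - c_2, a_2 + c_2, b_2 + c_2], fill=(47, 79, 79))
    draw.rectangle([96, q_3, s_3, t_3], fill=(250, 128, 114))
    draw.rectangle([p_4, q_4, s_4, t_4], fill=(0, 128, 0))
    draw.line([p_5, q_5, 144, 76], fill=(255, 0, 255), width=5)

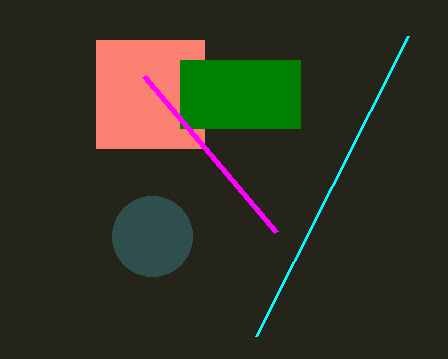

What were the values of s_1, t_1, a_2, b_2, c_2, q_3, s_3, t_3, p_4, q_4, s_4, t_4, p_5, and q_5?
s_1 = 256
t_1 = 336
a_2 = 152
b_2 = 236
c_2 = 40
q_3 = 40
s_3 = 204
t_3 = 148
p_4 = 180
q_4 = 60
s_4 = 300
t_4 = 128
p_5 = 276
q_5 = 232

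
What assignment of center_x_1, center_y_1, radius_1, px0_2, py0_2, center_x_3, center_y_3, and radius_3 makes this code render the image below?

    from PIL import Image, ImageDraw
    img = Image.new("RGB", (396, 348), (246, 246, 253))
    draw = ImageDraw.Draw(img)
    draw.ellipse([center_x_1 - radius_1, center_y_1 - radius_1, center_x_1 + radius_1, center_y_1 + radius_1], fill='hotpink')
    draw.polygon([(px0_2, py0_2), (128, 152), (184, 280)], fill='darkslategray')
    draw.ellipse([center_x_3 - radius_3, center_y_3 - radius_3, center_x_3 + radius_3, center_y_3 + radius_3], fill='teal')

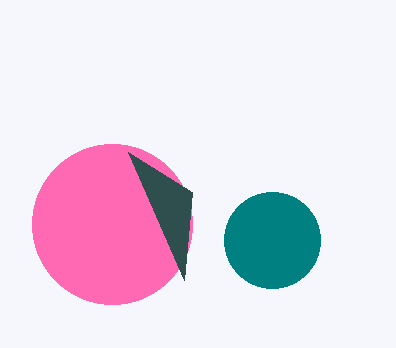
center_x_1 = 112, center_y_1 = 224, radius_1 = 80, px0_2 = 192, py0_2 = 192, center_x_3 = 272, center_y_3 = 240, radius_3 = 48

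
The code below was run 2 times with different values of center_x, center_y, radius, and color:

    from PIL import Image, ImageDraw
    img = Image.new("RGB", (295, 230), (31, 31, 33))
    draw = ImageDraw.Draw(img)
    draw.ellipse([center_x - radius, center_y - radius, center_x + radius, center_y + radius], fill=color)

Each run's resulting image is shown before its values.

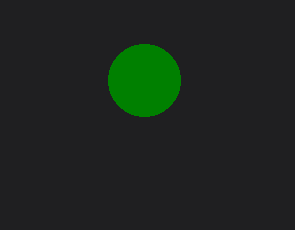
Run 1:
center_x = 144
center_y = 80
radius = 36
color = 'green'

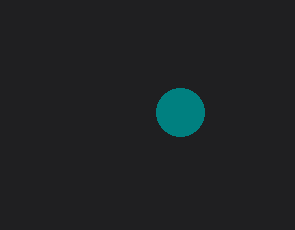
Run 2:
center_x = 180
center_y = 112
radius = 24
color = 'teal'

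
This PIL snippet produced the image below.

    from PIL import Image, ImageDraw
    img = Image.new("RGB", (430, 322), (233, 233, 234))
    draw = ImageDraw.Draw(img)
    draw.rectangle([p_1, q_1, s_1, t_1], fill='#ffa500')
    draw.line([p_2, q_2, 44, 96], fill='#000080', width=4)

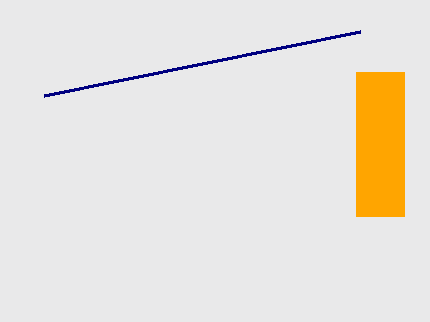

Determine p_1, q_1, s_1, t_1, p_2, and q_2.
p_1 = 356; q_1 = 72; s_1 = 404; t_1 = 216; p_2 = 360; q_2 = 32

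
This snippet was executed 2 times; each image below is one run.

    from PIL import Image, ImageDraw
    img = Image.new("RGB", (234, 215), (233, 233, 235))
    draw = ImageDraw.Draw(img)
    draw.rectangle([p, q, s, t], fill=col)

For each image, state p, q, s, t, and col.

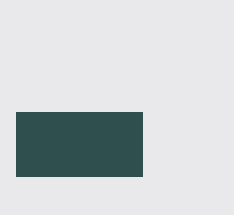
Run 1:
p = 16; q = 112; s = 142; t = 176; col = 'darkslategray'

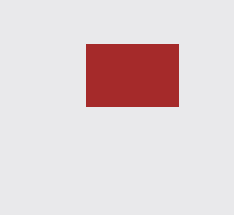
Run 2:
p = 86; q = 44; s = 178; t = 106; col = 'brown'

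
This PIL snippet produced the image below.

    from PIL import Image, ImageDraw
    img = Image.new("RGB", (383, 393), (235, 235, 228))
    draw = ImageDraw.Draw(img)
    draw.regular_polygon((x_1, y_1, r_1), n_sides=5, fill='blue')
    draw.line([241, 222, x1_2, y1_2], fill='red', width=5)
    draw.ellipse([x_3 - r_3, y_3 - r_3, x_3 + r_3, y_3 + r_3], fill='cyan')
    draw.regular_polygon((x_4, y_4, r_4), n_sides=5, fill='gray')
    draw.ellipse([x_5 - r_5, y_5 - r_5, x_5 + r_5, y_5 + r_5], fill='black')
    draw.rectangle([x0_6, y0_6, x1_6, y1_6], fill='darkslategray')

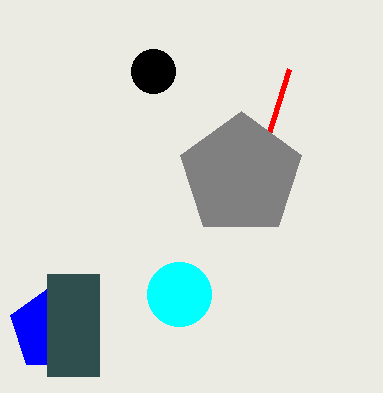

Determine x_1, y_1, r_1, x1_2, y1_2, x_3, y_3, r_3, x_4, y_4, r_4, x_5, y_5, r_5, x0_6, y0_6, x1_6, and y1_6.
x_1 = 52, y_1 = 329, r_1 = 44, x1_2 = 289, y1_2 = 69, x_3 = 179, y_3 = 294, r_3 = 32, x_4 = 241, y_4 = 175, r_4 = 64, x_5 = 153, y_5 = 71, r_5 = 22, x0_6 = 47, y0_6 = 274, x1_6 = 99, y1_6 = 376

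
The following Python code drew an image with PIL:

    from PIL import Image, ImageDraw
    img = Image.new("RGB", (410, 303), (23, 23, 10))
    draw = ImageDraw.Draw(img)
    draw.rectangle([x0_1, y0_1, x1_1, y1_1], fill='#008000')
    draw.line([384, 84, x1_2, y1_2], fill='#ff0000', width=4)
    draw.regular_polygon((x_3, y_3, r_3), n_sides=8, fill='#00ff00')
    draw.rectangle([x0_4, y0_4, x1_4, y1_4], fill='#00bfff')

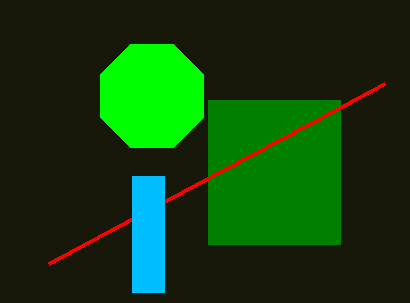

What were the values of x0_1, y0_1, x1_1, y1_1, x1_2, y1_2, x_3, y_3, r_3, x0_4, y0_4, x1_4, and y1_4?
x0_1 = 208
y0_1 = 100
x1_1 = 340
y1_1 = 244
x1_2 = 48
y1_2 = 264
x_3 = 152
y_3 = 96
r_3 = 56
x0_4 = 132
y0_4 = 176
x1_4 = 164
y1_4 = 292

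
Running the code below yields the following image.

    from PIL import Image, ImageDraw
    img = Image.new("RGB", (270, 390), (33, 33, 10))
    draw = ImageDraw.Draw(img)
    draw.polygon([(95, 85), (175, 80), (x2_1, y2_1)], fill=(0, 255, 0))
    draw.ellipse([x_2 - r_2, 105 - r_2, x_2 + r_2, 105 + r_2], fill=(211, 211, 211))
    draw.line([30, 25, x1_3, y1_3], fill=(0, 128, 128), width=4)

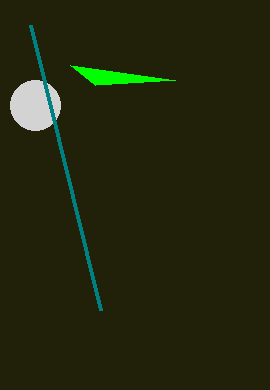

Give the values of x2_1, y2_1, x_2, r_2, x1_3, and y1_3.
x2_1 = 70, y2_1 = 65, x_2 = 35, r_2 = 25, x1_3 = 100, y1_3 = 310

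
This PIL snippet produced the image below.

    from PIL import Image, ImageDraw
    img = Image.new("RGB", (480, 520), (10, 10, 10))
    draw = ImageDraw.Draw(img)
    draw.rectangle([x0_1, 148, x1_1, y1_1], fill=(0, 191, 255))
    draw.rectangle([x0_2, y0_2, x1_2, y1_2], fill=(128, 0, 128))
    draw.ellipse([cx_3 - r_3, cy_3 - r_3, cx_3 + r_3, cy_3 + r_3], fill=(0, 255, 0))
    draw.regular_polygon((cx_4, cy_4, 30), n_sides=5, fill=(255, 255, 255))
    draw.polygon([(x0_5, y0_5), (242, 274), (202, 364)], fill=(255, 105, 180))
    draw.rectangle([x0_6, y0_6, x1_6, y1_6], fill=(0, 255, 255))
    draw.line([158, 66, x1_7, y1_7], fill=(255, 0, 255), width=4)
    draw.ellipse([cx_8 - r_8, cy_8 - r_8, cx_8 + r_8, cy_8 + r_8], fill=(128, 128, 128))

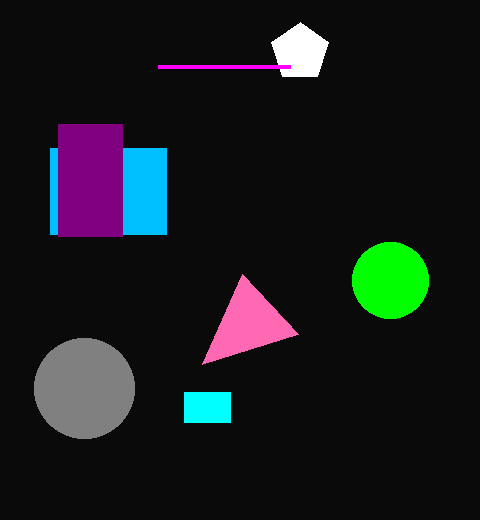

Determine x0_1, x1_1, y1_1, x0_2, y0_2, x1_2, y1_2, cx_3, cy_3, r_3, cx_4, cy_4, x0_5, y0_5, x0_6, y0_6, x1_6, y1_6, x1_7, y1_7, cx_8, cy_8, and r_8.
x0_1 = 50, x1_1 = 166, y1_1 = 234, x0_2 = 58, y0_2 = 124, x1_2 = 122, y1_2 = 236, cx_3 = 390, cy_3 = 280, r_3 = 38, cx_4 = 300, cy_4 = 52, x0_5 = 298, y0_5 = 334, x0_6 = 184, y0_6 = 392, x1_6 = 230, y1_6 = 422, x1_7 = 290, y1_7 = 66, cx_8 = 84, cy_8 = 388, r_8 = 50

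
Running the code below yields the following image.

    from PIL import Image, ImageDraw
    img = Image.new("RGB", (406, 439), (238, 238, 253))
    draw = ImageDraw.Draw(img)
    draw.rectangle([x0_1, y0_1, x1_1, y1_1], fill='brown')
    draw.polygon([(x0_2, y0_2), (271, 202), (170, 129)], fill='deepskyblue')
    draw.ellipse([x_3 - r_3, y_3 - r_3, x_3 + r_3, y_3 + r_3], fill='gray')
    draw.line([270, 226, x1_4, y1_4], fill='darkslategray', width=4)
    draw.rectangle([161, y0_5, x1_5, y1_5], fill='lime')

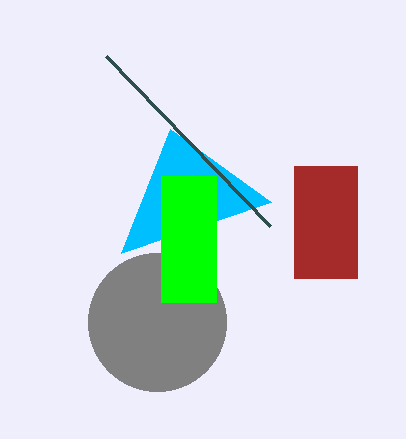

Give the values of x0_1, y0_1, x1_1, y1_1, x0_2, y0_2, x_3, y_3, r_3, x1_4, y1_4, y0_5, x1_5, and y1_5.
x0_1 = 294, y0_1 = 166, x1_1 = 357, y1_1 = 278, x0_2 = 121, y0_2 = 253, x_3 = 157, y_3 = 322, r_3 = 69, x1_4 = 106, y1_4 = 56, y0_5 = 176, x1_5 = 216, y1_5 = 302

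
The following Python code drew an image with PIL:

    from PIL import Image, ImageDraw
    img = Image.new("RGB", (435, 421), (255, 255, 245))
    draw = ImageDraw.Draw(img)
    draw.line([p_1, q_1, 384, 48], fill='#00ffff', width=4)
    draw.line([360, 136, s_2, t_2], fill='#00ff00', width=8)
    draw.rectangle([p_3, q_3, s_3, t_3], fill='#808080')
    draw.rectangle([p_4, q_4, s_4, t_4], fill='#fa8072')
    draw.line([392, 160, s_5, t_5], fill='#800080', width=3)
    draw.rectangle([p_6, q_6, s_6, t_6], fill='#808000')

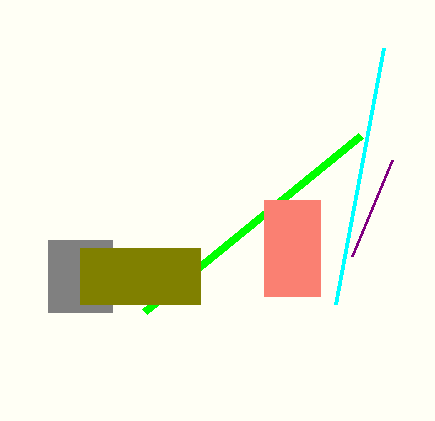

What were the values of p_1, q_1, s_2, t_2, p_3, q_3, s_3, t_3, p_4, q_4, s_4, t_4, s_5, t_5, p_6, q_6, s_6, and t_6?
p_1 = 336; q_1 = 304; s_2 = 144; t_2 = 312; p_3 = 48; q_3 = 240; s_3 = 112; t_3 = 312; p_4 = 264; q_4 = 200; s_4 = 320; t_4 = 296; s_5 = 352; t_5 = 256; p_6 = 80; q_6 = 248; s_6 = 200; t_6 = 304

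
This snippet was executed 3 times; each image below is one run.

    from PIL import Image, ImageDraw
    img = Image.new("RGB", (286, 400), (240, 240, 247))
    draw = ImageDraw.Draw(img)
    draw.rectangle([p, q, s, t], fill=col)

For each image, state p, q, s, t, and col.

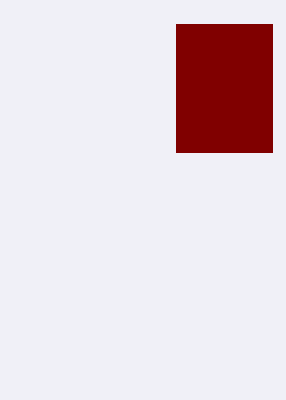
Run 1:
p = 176; q = 24; s = 272; t = 152; col = 'maroon'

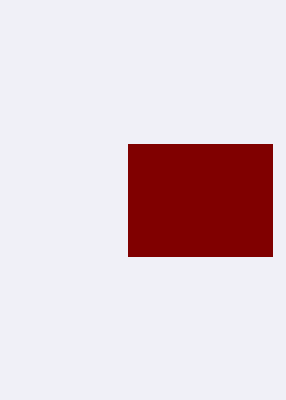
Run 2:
p = 128; q = 144; s = 272; t = 256; col = 'maroon'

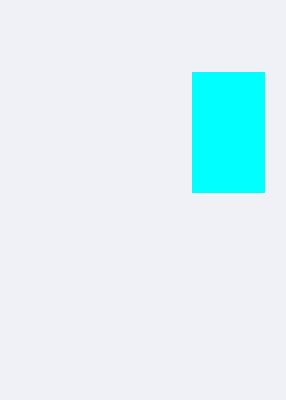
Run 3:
p = 192, q = 72, s = 264, t = 192, col = 'cyan'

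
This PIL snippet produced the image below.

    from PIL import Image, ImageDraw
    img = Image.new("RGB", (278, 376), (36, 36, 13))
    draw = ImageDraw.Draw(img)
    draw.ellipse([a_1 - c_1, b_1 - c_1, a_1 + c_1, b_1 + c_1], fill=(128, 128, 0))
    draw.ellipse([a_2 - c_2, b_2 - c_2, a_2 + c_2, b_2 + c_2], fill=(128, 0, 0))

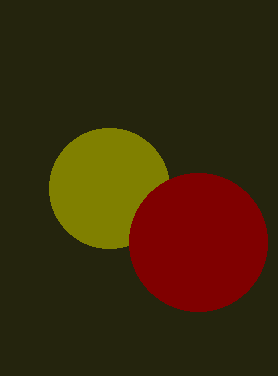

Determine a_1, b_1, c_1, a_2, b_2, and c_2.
a_1 = 109
b_1 = 188
c_1 = 60
a_2 = 198
b_2 = 242
c_2 = 69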